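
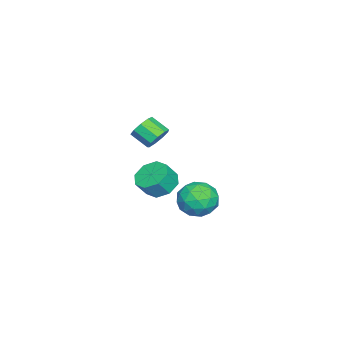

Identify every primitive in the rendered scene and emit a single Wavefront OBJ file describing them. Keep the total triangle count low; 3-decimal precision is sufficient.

v -0.012 -3.542 -1.011
v 0.819 -3.558 -1.492
v 1.322 -3.954 -0.61
v 0.492 -3.938 -0.129
v 0.708 -2.921 -1.143
v 1.212 -3.317 -0.261
v 0.176 -2.648 -0.717
v 0.679 -3.043 0.165
v -0.467 -2.899 -0.463
v 0.037 -3.294 0.419
v -0.842 -3.526 -0.53
v -0.339 -3.922 0.352
v -0.732 -4.163 -0.879
v -0.228 -4.559 0.003
v -0.199 -4.437 -1.305
v 0.304 -4.832 -0.423
v 0.443 -4.186 -1.559
v 0.947 -4.581 -0.677
v 0.908 -3.412 2.646
v 1.479 -3.252 3.088
v 1.264 -4.168 3.697
v 0.692 -4.328 3.254
v 1.057 -3.036 3.265
v 0.842 -3.951 3.874
v 0.565 -2.995 3.152
v 0.35 -3.911 3.761
v 0.234 -3.15 2.802
v 0.018 -4.065 3.411
v 0.217 -3.427 2.379
v 0.002 -4.343 2.988
v 0.524 -3.698 2.081
v 0.309 -4.613 2.689
v 1.01 -3.835 2.047
v 0.795 -4.75 2.655
v 1.448 -3.774 2.293
v 1.233 -4.689 2.902
v 1.633 -3.544 2.704
v 1.418 -4.459 3.313
v -3.424 -2.55 -3.125
v -2.92 -1.717 -3.75
v -1.74 -3.183 -2.61
v -1.236 -2.35 -3.235
v -1.824 -2.079 -2.276
v -2.865 -1.688 -2.595
v -1.795 -3.212 -3.765
v -2.836 -2.821 -4.084
v -1.913 -2.126 -4.145
v -1.932 -1.426 -3.225
v -2.728 -3.474 -3.135
v -2.747 -2.774 -2.215
v -3.32 -2.078 -3.483
v -1.34 -2.822 -2.877
v -1.686 -2.663 -2.314
v -1.39 -2.173 -2.681
v -3.288 -2.061 -2.804
v -2.992 -1.571 -3.171
v -2.347 -1.784 -2.305
v -1.668 -3.329 -3.189
v -1.372 -2.839 -3.556
v -3.27 -2.727 -3.679
v -2.974 -2.237 -4.046
v -2.313 -3.116 -4.055
v -2.432 -1.829 -4.082
v -1.442 -2.201 -3.779
v -1.77 -2.708 -4.091
v -2.382 -2.478 -4.278
v -2.443 -1.417 -3.541
v -1.453 -1.789 -3.238
v -1.799 -1.63 -2.675
v -2.41 -1.4 -2.862
v -1.851 -1.657 -3.774
v -3.207 -3.111 -3.122
v -2.217 -3.483 -2.819
v -2.25 -3.5 -3.498
v -2.861 -3.27 -3.685
v -3.218 -2.699 -2.581
v -2.228 -3.071 -2.278
v -2.278 -2.422 -2.082
v -2.89 -2.192 -2.269
v -2.809 -3.243 -2.586
f 2 1 5
f 2 5 3
f 3 5 6
f 3 6 4
f 5 1 7
f 5 7 6
f 6 7 8
f 6 8 4
f 7 1 9
f 7 9 8
f 8 9 10
f 8 10 4
f 9 1 11
f 9 11 10
f 10 11 12
f 10 12 4
f 11 1 13
f 11 13 12
f 12 13 14
f 12 14 4
f 13 1 15
f 13 15 14
f 14 15 16
f 14 16 4
f 15 1 17
f 15 17 16
f 16 17 18
f 16 18 4
f 17 1 2
f 17 2 18
f 18 2 3
f 18 3 4
f 20 19 23
f 20 23 21
f 21 23 24
f 21 24 22
f 23 19 25
f 23 25 24
f 24 25 26
f 24 26 22
f 25 19 27
f 25 27 26
f 26 27 28
f 26 28 22
f 27 19 29
f 27 29 28
f 28 29 30
f 28 30 22
f 29 19 31
f 29 31 30
f 30 31 32
f 30 32 22
f 31 19 33
f 31 33 32
f 32 33 34
f 32 34 22
f 33 19 35
f 33 35 34
f 34 35 36
f 34 36 22
f 35 19 37
f 35 37 36
f 36 37 38
f 36 38 22
f 37 19 20
f 37 20 38
f 38 20 21
f 38 21 22
f 39 76 55
f 76 50 79
f 55 79 44
f 76 79 55
f 39 55 51
f 55 44 56
f 51 56 40
f 55 56 51
f 39 51 60
f 51 40 61
f 60 61 46
f 51 61 60
f 39 60 72
f 60 46 75
f 72 75 49
f 60 75 72
f 39 72 76
f 72 49 80
f 76 80 50
f 72 80 76
f 40 56 67
f 56 44 70
f 67 70 48
f 56 70 67
f 44 79 57
f 79 50 78
f 57 78 43
f 79 78 57
f 50 80 77
f 80 49 73
f 77 73 41
f 80 73 77
f 49 75 74
f 75 46 62
f 74 62 45
f 75 62 74
f 46 61 66
f 61 40 63
f 66 63 47
f 61 63 66
f 42 68 54
f 68 48 69
f 54 69 43
f 68 69 54
f 42 54 52
f 54 43 53
f 52 53 41
f 54 53 52
f 42 52 59
f 52 41 58
f 59 58 45
f 52 58 59
f 42 59 64
f 59 45 65
f 64 65 47
f 59 65 64
f 42 64 68
f 64 47 71
f 68 71 48
f 64 71 68
f 43 69 57
f 69 48 70
f 57 70 44
f 69 70 57
f 41 53 77
f 53 43 78
f 77 78 50
f 53 78 77
f 45 58 74
f 58 41 73
f 74 73 49
f 58 73 74
f 47 65 66
f 65 45 62
f 66 62 46
f 65 62 66
f 48 71 67
f 71 47 63
f 67 63 40
f 71 63 67



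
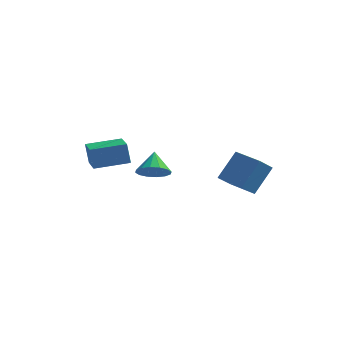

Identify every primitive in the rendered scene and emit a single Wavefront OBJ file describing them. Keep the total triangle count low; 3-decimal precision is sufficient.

v 3.49 3.603 -4.936
v 3.143 2.748 -4.184
v 2.206 4.223 -4.824
v 1.859 3.368 -4.072
v 4.041 4.512 -3.648
v 3.694 3.657 -2.896
v 2.757 5.132 -3.536
v 2.41 4.277 -2.784
v 0.281 -0.765 -2.037
v 0.957 -0.918 -1.7
v 0.059 0.045 -1.223
v 1.036 -0.631 -1.964
v 0.913 -0.38 -2.248
v 0.621 -0.232 -2.476
v 0.238 -0.227 -2.585
v -0.134 -0.367 -2.548
v -0.394 -0.613 -2.374
v -0.473 -0.9 -2.109
v -0.35 -1.151 -1.825
v -0.058 -1.299 -1.598
v 0.325 -1.304 -1.488
v 0.696 -1.164 -1.525
v -2.336 -0.901 -2.154
v -2.549 -0.771 -1.134
v -3.012 0.323 -2.451
v -3.225 0.454 -1.431
v -0.955 -0.094 -1.969
v -1.168 0.037 -0.949
v -1.631 1.131 -2.266
v -1.844 1.261 -1.246
f 2 4 1
f 5 2 1
f 1 4 3
f 3 5 1
f 2 8 4
f 6 2 5
f 6 8 2
f 4 8 3
f 7 5 3
f 3 8 7
f 7 6 5
f 8 6 7
f 10 9 12
f 10 12 11
f 12 9 13
f 12 13 11
f 13 9 14
f 13 14 11
f 14 9 15
f 14 15 11
f 15 9 16
f 15 16 11
f 16 9 17
f 16 17 11
f 17 9 18
f 17 18 11
f 18 9 19
f 18 19 11
f 19 9 20
f 19 20 11
f 20 9 21
f 20 21 11
f 21 9 22
f 21 22 11
f 22 9 10
f 22 10 11
f 24 26 23
f 27 24 23
f 23 26 25
f 25 27 23
f 24 30 26
f 28 24 27
f 28 30 24
f 26 30 25
f 29 27 25
f 25 30 29
f 29 28 27
f 30 28 29



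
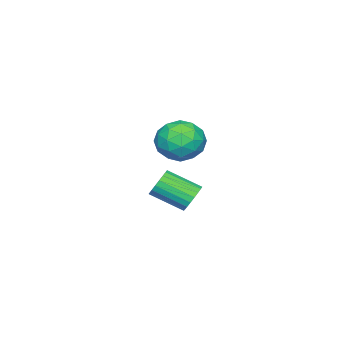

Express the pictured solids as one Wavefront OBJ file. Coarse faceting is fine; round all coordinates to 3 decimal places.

v 0.138 2.065 1.689
v 0.875 2.524 1.217
v 0.045 0.996 0.503
v 0.782 1.455 0.031
v 0.962 0.965 0.871
v 1.019 1.626 1.603
v -0.099 1.894 0.117
v -0.042 2.555 0.849
v 0.728 2.418 0.245
v 1.384 1.844 0.711
v -0.464 1.676 1.009
v 0.192 1.102 1.475
v 0.515 2.389 1.557
v 0.405 1.131 0.163
v 0.511 0.844 0.657
v 0.944 1.113 0.379
v 0.6 1.861 1.784
v 1.033 2.131 1.507
v 1.084 1.214 1.303
v -0.113 1.389 0.213
v 0.32 1.659 -0.064
v -0.024 2.407 1.341
v 0.409 2.676 1.063
v -0.164 2.306 0.417
v 0.862 2.596 0.708
v 0.807 1.967 0.011
v 0.289 2.225 0.061
v 0.323 2.614 0.492
v 1.247 2.259 0.982
v 1.193 1.63 0.285
v 1.298 1.343 0.779
v 1.332 1.731 1.21
v 1.161 2.197 0.411
v -0.273 1.89 1.435
v -0.327 1.261 0.738
v -0.412 1.789 0.51
v -0.378 2.177 0.941
v 0.113 1.553 1.709
v 0.058 0.924 1.012
v 0.597 0.906 1.228
v 0.631 1.295 1.659
v -0.241 1.323 1.309
v -2.89 0.4 -3.789
v -2.412 0.734 -3.439
v -2.031 -0.587 -2.702
v -2.51 -0.92 -3.051
v -2.637 0.762 -3.271
v -2.257 -0.559 -2.534
v -2.907 0.728 -3.193
v -2.526 -0.593 -2.456
v -3.174 0.638 -3.218
v -2.793 -0.683 -2.48
v -3.391 0.506 -3.341
v -3.011 -0.815 -2.604
v -3.522 0.356 -3.542
v -3.142 -0.965 -2.805
v -3.544 0.214 -3.786
v -3.164 -1.107 -3.048
v -3.453 0.104 -4.03
v -3.072 -1.217 -3.292
v -3.264 0.045 -4.232
v -2.884 -1.276 -3.494
v -3.011 0.048 -4.358
v -2.63 -1.273 -3.62
v -2.737 0.112 -4.385
v -2.356 -1.209 -3.647
v -2.489 0.225 -4.309
v -2.109 -1.096 -3.572
v -2.311 0.369 -4.144
v -1.93 -0.952 -3.406
v -2.233 0.519 -3.916
v -1.852 -0.802 -3.179
v -2.269 0.647 -3.667
v -1.888 -0.673 -2.93
f 1 38 17
f 38 12 41
f 17 41 6
f 38 41 17
f 1 17 13
f 17 6 18
f 13 18 2
f 17 18 13
f 1 13 22
f 13 2 23
f 22 23 8
f 13 23 22
f 1 22 34
f 22 8 37
f 34 37 11
f 22 37 34
f 1 34 38
f 34 11 42
f 38 42 12
f 34 42 38
f 2 18 29
f 18 6 32
f 29 32 10
f 18 32 29
f 6 41 19
f 41 12 40
f 19 40 5
f 41 40 19
f 12 42 39
f 42 11 35
f 39 35 3
f 42 35 39
f 11 37 36
f 37 8 24
f 36 24 7
f 37 24 36
f 8 23 28
f 23 2 25
f 28 25 9
f 23 25 28
f 4 30 16
f 30 10 31
f 16 31 5
f 30 31 16
f 4 16 14
f 16 5 15
f 14 15 3
f 16 15 14
f 4 14 21
f 14 3 20
f 21 20 7
f 14 20 21
f 4 21 26
f 21 7 27
f 26 27 9
f 21 27 26
f 4 26 30
f 26 9 33
f 30 33 10
f 26 33 30
f 5 31 19
f 31 10 32
f 19 32 6
f 31 32 19
f 3 15 39
f 15 5 40
f 39 40 12
f 15 40 39
f 7 20 36
f 20 3 35
f 36 35 11
f 20 35 36
f 9 27 28
f 27 7 24
f 28 24 8
f 27 24 28
f 10 33 29
f 33 9 25
f 29 25 2
f 33 25 29
f 44 43 47
f 44 47 45
f 45 47 48
f 45 48 46
f 47 43 49
f 47 49 48
f 48 49 50
f 48 50 46
f 49 43 51
f 49 51 50
f 50 51 52
f 50 52 46
f 51 43 53
f 51 53 52
f 52 53 54
f 52 54 46
f 53 43 55
f 53 55 54
f 54 55 56
f 54 56 46
f 55 43 57
f 55 57 56
f 56 57 58
f 56 58 46
f 57 43 59
f 57 59 58
f 58 59 60
f 58 60 46
f 59 43 61
f 59 61 60
f 60 61 62
f 60 62 46
f 61 43 63
f 61 63 62
f 62 63 64
f 62 64 46
f 63 43 65
f 63 65 64
f 64 65 66
f 64 66 46
f 65 43 67
f 65 67 66
f 66 67 68
f 66 68 46
f 67 43 69
f 67 69 68
f 68 69 70
f 68 70 46
f 69 43 71
f 69 71 70
f 70 71 72
f 70 72 46
f 71 43 73
f 71 73 72
f 72 73 74
f 72 74 46
f 73 43 44
f 73 44 74
f 74 44 45
f 74 45 46



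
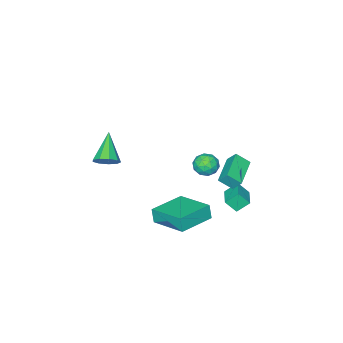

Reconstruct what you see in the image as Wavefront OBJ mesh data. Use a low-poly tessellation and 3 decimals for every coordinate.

v -2.172 2.99 -3.56
v -2.735 3.401 -2.944
v -2.552 3.473 -4.231
v -3.115 3.884 -3.615
v -1.305 3.916 -3.385
v -1.868 4.327 -2.769
v -1.685 4.399 -4.056
v -2.248 4.81 -3.44
v -2.38 2.942 -1.077
v -2.532 3.433 -0.451
v -2.853 3.53 -1.654
v -3.004 4.021 -1.028
v -0.856 3.839 -1.412
v -1.007 4.33 -0.786
v -1.328 4.427 -1.989
v -1.48 4.918 -1.363
v -3.458 1.076 -3.635
v -2.864 0.699 -3.967
v -3.916 -0.019 -3.213
v -3.322 -0.396 -3.545
v -3.196 0.065 -2.931
v -2.913 0.741 -3.191
v -3.867 -0.061 -3.989
v -3.584 0.615 -4.249
v -3.117 -0.004 -4.186
v -2.702 0.074 -3.532
v -4.078 0.606 -3.648
v -3.663 0.684 -2.994
v -3.121 0.983 -3.838
v -3.659 -0.303 -3.342
v -3.585 -0.033 -2.981
v -3.236 -0.254 -3.176
v -3.149 1.008 -3.382
v -2.8 0.787 -3.577
v -2.996 0.414 -2.968
v -3.98 -0.107 -3.603
v -3.631 -0.328 -3.798
v -3.544 0.934 -4.004
v -3.195 0.713 -4.199
v -3.784 0.266 -4.212
v -2.92 0.349 -4.161
v -3.189 -0.294 -3.914
v -3.51 -0.098 -4.174
v -3.343 0.3 -4.327
v -2.676 0.395 -3.777
v -2.946 -0.249 -3.53
v -2.872 0.022 -3.168
v -2.705 0.42 -3.321
v -2.825 -0.018 -3.906
v -3.834 0.929 -3.65
v -4.104 0.285 -3.403
v -4.075 0.26 -3.859
v -3.908 0.658 -4.012
v -3.591 0.974 -3.266
v -3.86 0.331 -3.019
v -3.437 0.38 -2.853
v -3.27 0.778 -3.006
v -3.955 0.698 -3.274
v 0.908 -2.842 -2.847
v 1.335 -3.465 -2.994
v -0.208 -3.898 -1.613
v 1.537 -3.201 -2.586
v 1.444 -2.769 -2.299
v 1.101 -2.371 -2.269
v 0.667 -2.193 -2.509
v 0.346 -2.319 -2.907
v 0.287 -2.689 -3.277
v 0.519 -3.131 -3.445
v 0.933 -3.437 -3.334
v -0.024 2.115 -4.276
v -0.071 1.903 -3.403
v -0.076 4.195 -3.773
v -0.122 3.982 -2.899
v 2.042 2.138 -4.161
v 1.996 1.925 -3.287
v 1.991 4.217 -3.657
v 1.944 4.005 -2.784
f 2 4 1
f 5 2 1
f 1 4 3
f 3 5 1
f 2 8 4
f 6 2 5
f 6 8 2
f 4 8 3
f 7 5 3
f 3 8 7
f 7 6 5
f 8 6 7
f 10 12 9
f 13 10 9
f 9 12 11
f 11 13 9
f 10 16 12
f 14 10 13
f 14 16 10
f 12 16 11
f 15 13 11
f 11 16 15
f 15 14 13
f 16 14 15
f 17 54 33
f 54 28 57
f 33 57 22
f 54 57 33
f 17 33 29
f 33 22 34
f 29 34 18
f 33 34 29
f 17 29 38
f 29 18 39
f 38 39 24
f 29 39 38
f 17 38 50
f 38 24 53
f 50 53 27
f 38 53 50
f 17 50 54
f 50 27 58
f 54 58 28
f 50 58 54
f 18 34 45
f 34 22 48
f 45 48 26
f 34 48 45
f 22 57 35
f 57 28 56
f 35 56 21
f 57 56 35
f 28 58 55
f 58 27 51
f 55 51 19
f 58 51 55
f 27 53 52
f 53 24 40
f 52 40 23
f 53 40 52
f 24 39 44
f 39 18 41
f 44 41 25
f 39 41 44
f 20 46 32
f 46 26 47
f 32 47 21
f 46 47 32
f 20 32 30
f 32 21 31
f 30 31 19
f 32 31 30
f 20 30 37
f 30 19 36
f 37 36 23
f 30 36 37
f 20 37 42
f 37 23 43
f 42 43 25
f 37 43 42
f 20 42 46
f 42 25 49
f 46 49 26
f 42 49 46
f 21 47 35
f 47 26 48
f 35 48 22
f 47 48 35
f 19 31 55
f 31 21 56
f 55 56 28
f 31 56 55
f 23 36 52
f 36 19 51
f 52 51 27
f 36 51 52
f 25 43 44
f 43 23 40
f 44 40 24
f 43 40 44
f 26 49 45
f 49 25 41
f 45 41 18
f 49 41 45
f 60 59 62
f 60 62 61
f 62 59 63
f 62 63 61
f 63 59 64
f 63 64 61
f 64 59 65
f 64 65 61
f 65 59 66
f 65 66 61
f 66 59 67
f 66 67 61
f 67 59 68
f 67 68 61
f 68 59 69
f 68 69 61
f 69 59 60
f 69 60 61
f 71 73 70
f 74 71 70
f 70 73 72
f 72 74 70
f 71 77 73
f 75 71 74
f 75 77 71
f 73 77 72
f 76 74 72
f 72 77 76
f 76 75 74
f 77 75 76



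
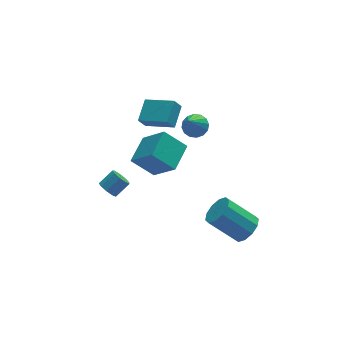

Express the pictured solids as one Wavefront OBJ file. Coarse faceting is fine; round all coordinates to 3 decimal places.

v 3.85 -4.268 -3.133
v 4.254 -4.751 -2.45
v 2.875 -3.916 -1.043
v 2.47 -3.432 -1.727
v 4.521 -4.244 -2.49
v 3.142 -3.408 -1.083
v 4.531 -3.745 -2.776
v 3.152 -2.909 -1.369
v 4.281 -3.447 -3.199
v 2.902 -2.611 -1.792
v 3.866 -3.462 -3.596
v 2.487 -2.626 -2.19
v 3.445 -3.784 -3.817
v 2.066 -2.949 -2.41
v 3.178 -4.292 -3.777
v 1.799 -3.456 -2.37
v 3.168 -4.791 -3.491
v 1.789 -3.955 -2.084
v 3.418 -5.089 -3.068
v 2.039 -4.253 -1.661
v 3.833 -5.074 -2.67
v 2.454 -4.238 -1.264
v 0.584 2.617 0.508
v 0.146 2.549 1.221
v 1.368 3.701 1.093
v 0.93 3.633 1.806
v 1.83 1.367 1.154
v 1.392 1.299 1.867
v 2.614 2.451 1.739
v 2.176 2.383 2.452
v 2.418 -0.197 2.654
v 2.933 -0.724 2.583
v 1.662 -1.163 4.346
v 3.093 -0.458 2.807
v 3.073 -0.122 2.99
v 2.877 0.194 3.083
v 2.558 0.405 3.061
v 2.202 0.455 2.93
v 1.903 0.33 2.725
v 1.743 0.064 2.501
v 1.763 -0.272 2.318
v 1.959 -0.588 2.225
v 2.278 -0.799 2.247
v 2.634 -0.849 2.378
v 0.275 -2.988 2.401
v -0.78 -2.369 3.448
v -0.492 -1.814 0.934
v -1.547 -1.195 1.981
v 1.387 -1.765 2.799
v 0.332 -1.146 3.846
v 0.62 -0.591 1.332
v -0.435 0.028 2.379
v -1.846 2.098 -4.105
v -1.545 1.58 -4.329
v -0.674 1.803 -3.679
v -0.974 2.322 -3.455
v -1.449 1.927 -4.578
v -0.578 2.151 -3.927
v -1.539 2.355 -4.605
v -0.667 2.578 -3.954
v -1.772 2.663 -4.398
v -0.9 2.886 -3.748
v -2.039 2.706 -4.054
v -1.168 2.93 -3.404
v -2.216 2.465 -3.734
v -1.345 2.689 -3.084
v -2.22 2.053 -3.588
v -1.349 2.276 -2.938
v -2.048 1.662 -3.684
v -1.177 1.885 -3.033
v -1.782 1.475 -3.976
v -0.911 1.698 -3.326
f 2 1 5
f 2 5 3
f 3 5 6
f 3 6 4
f 5 1 7
f 5 7 6
f 6 7 8
f 6 8 4
f 7 1 9
f 7 9 8
f 8 9 10
f 8 10 4
f 9 1 11
f 9 11 10
f 10 11 12
f 10 12 4
f 11 1 13
f 11 13 12
f 12 13 14
f 12 14 4
f 13 1 15
f 13 15 14
f 14 15 16
f 14 16 4
f 15 1 17
f 15 17 16
f 16 17 18
f 16 18 4
f 17 1 19
f 17 19 18
f 18 19 20
f 18 20 4
f 19 1 21
f 19 21 20
f 20 21 22
f 20 22 4
f 21 1 2
f 21 2 22
f 22 2 3
f 22 3 4
f 24 26 23
f 27 24 23
f 23 26 25
f 25 27 23
f 24 30 26
f 28 24 27
f 28 30 24
f 26 30 25
f 29 27 25
f 25 30 29
f 29 28 27
f 30 28 29
f 32 31 34
f 32 34 33
f 34 31 35
f 34 35 33
f 35 31 36
f 35 36 33
f 36 31 37
f 36 37 33
f 37 31 38
f 37 38 33
f 38 31 39
f 38 39 33
f 39 31 40
f 39 40 33
f 40 31 41
f 40 41 33
f 41 31 42
f 41 42 33
f 42 31 43
f 42 43 33
f 43 31 44
f 43 44 33
f 44 31 32
f 44 32 33
f 46 48 45
f 49 46 45
f 45 48 47
f 47 49 45
f 46 52 48
f 50 46 49
f 50 52 46
f 48 52 47
f 51 49 47
f 47 52 51
f 51 50 49
f 52 50 51
f 54 53 57
f 54 57 55
f 55 57 58
f 55 58 56
f 57 53 59
f 57 59 58
f 58 59 60
f 58 60 56
f 59 53 61
f 59 61 60
f 60 61 62
f 60 62 56
f 61 53 63
f 61 63 62
f 62 63 64
f 62 64 56
f 63 53 65
f 63 65 64
f 64 65 66
f 64 66 56
f 65 53 67
f 65 67 66
f 66 67 68
f 66 68 56
f 67 53 69
f 67 69 68
f 68 69 70
f 68 70 56
f 69 53 71
f 69 71 70
f 70 71 72
f 70 72 56
f 71 53 54
f 71 54 72
f 72 54 55
f 72 55 56



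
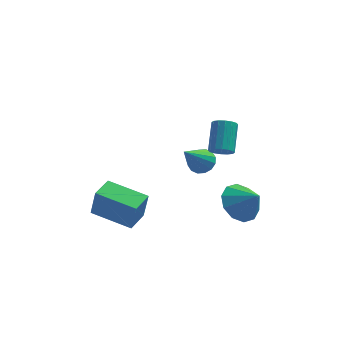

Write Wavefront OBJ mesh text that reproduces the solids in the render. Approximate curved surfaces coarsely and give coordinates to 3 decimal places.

v 3.112 4.144 -2.137
v 3.95 4.429 -2.773
v 3.988 3.656 -1.203
v 3.809 4.949 -2.369
v 3.402 5.162 -1.877
v 2.884 4.986 -1.483
v 2.453 4.488 -1.34
v 2.274 3.859 -1.501
v 2.416 3.339 -1.905
v 2.823 3.126 -2.398
v 3.341 3.302 -2.791
v 3.772 3.8 -2.934
v -3.39 2.384 -1.971
v -3.145 2.258 -0.537
v -2.984 3.512 -1.942
v -2.739 3.387 -0.508
v -1.501 1.713 -2.352
v -1.256 1.588 -0.918
v -1.095 2.842 -2.323
v -0.85 2.716 -0.889
v 1.361 4.14 0.567
v 1.798 4.432 1.014
v 0.679 2.98 1.993
v 1.502 4.629 1.033
v 1.167 4.696 0.927
v 0.884 4.613 0.725
v 0.729 4.404 0.48
v 0.744 4.124 0.259
v 0.923 3.848 0.121
v 1.22 3.65 0.102
v 1.555 3.584 0.208
v 1.837 3.666 0.41
v 1.992 3.876 0.654
v 1.978 4.156 0.875
v 2.39 1.999 2.839
v 2.908 1.835 3.012
v 2.948 3.017 4.014
v 2.43 3.181 3.841
v 2.957 2.022 2.789
v 2.997 3.204 3.791
v 2.855 2.203 2.58
v 2.895 3.385 3.582
v 2.628 2.33 2.44
v 2.668 3.511 3.442
v 2.337 2.367 2.407
v 2.377 3.549 3.409
v 2.06 2.306 2.49
v 2.101 3.488 3.492
v 1.872 2.163 2.666
v 1.912 3.345 3.668
v 1.823 1.976 2.889
v 1.863 3.158 3.891
v 1.925 1.795 3.098
v 1.965 2.977 4.1
v 2.152 1.669 3.238
v 2.192 2.85 4.24
v 2.443 1.631 3.271
v 2.483 2.813 4.273
v 2.719 1.692 3.188
v 2.76 2.874 4.19
f 2 1 4
f 2 4 3
f 4 1 5
f 4 5 3
f 5 1 6
f 5 6 3
f 6 1 7
f 6 7 3
f 7 1 8
f 7 8 3
f 8 1 9
f 8 9 3
f 9 1 10
f 9 10 3
f 10 1 11
f 10 11 3
f 11 1 12
f 11 12 3
f 12 1 2
f 12 2 3
f 14 16 13
f 17 14 13
f 13 16 15
f 15 17 13
f 14 20 16
f 18 14 17
f 18 20 14
f 16 20 15
f 19 17 15
f 15 20 19
f 19 18 17
f 20 18 19
f 22 21 24
f 22 24 23
f 24 21 25
f 24 25 23
f 25 21 26
f 25 26 23
f 26 21 27
f 26 27 23
f 27 21 28
f 27 28 23
f 28 21 29
f 28 29 23
f 29 21 30
f 29 30 23
f 30 21 31
f 30 31 23
f 31 21 32
f 31 32 23
f 32 21 33
f 32 33 23
f 33 21 34
f 33 34 23
f 34 21 22
f 34 22 23
f 36 35 39
f 36 39 37
f 37 39 40
f 37 40 38
f 39 35 41
f 39 41 40
f 40 41 42
f 40 42 38
f 41 35 43
f 41 43 42
f 42 43 44
f 42 44 38
f 43 35 45
f 43 45 44
f 44 45 46
f 44 46 38
f 45 35 47
f 45 47 46
f 46 47 48
f 46 48 38
f 47 35 49
f 47 49 48
f 48 49 50
f 48 50 38
f 49 35 51
f 49 51 50
f 50 51 52
f 50 52 38
f 51 35 53
f 51 53 52
f 52 53 54
f 52 54 38
f 53 35 55
f 53 55 54
f 54 55 56
f 54 56 38
f 55 35 57
f 55 57 56
f 56 57 58
f 56 58 38
f 57 35 59
f 57 59 58
f 58 59 60
f 58 60 38
f 59 35 36
f 59 36 60
f 60 36 37
f 60 37 38



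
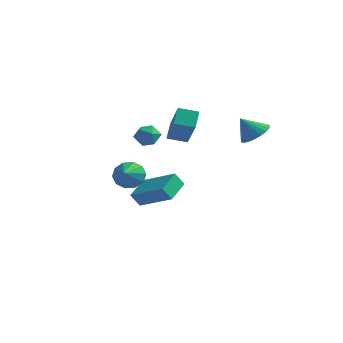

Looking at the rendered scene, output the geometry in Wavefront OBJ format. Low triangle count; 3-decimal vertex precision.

v -2.438 0.646 3.467
v -1.91 1.075 3.213
v -1.95 -0.275 2.927
v -1.422 0.154 2.673
v -1.459 0.004 3.382
v -1.761 0.574 3.716
v -2.099 0.226 2.424
v -2.401 0.796 2.758
v -1.701 0.815 2.569
v -1.305 0.678 3.161
v -2.555 0.122 2.979
v -2.159 -0.015 3.571
v 2.372 3.398 2.975
v 2.969 2.791 3.154
v 1.708 3.042 3.985
v 3.095 3.076 3.337
v 3.096 3.417 3.458
v 2.971 3.755 3.495
v 2.744 4.031 3.442
v 2.452 4.197 3.309
v 2.146 4.226 3.117
v 1.879 4.111 2.902
v 1.698 3.873 2.699
v 1.633 3.552 2.543
v 1.696 3.205 2.463
v 1.876 2.892 2.471
v 2.142 2.665 2.566
v 2.447 2.566 2.732
v 2.74 2.61 2.94
v -1.757 -1.703 1.19
v -1.279 -1.281 1.706
v -1.403 -2.837 1.79
v -1.74 -1.316 1.913
v -2.208 -1.499 1.844
v -2.503 -1.759 1.525
v -2.514 -1.999 1.079
v -2.235 -2.125 0.675
v -1.774 -2.09 0.468
v -1.306 -1.908 0.537
v -1.011 -1.647 0.856
v -1 -1.408 1.302
v -1.144 0.88 2.864
v -1.348 1.661 3.596
v -0.248 1.347 2.616
v -0.453 2.128 3.348
v -0.127 -0.268 4.372
v -0.332 0.513 5.104
v 0.768 0.199 4.124
v 0.564 0.98 4.856
v -4.242 2.78 -2.212
v -2.284 2.554 -1.303
v -4.317 4.236 -1.687
v -2.36 4.01 -0.778
v -3.86 3.07 -2.962
v -1.903 2.844 -2.053
v -3.936 4.526 -2.437
v -1.978 4.3 -1.528
f 1 12 6
f 1 6 2
f 1 2 8
f 1 8 11
f 1 11 12
f 2 6 10
f 6 12 5
f 12 11 3
f 11 8 7
f 8 2 9
f 4 10 5
f 4 5 3
f 4 3 7
f 4 7 9
f 4 9 10
f 5 10 6
f 3 5 12
f 7 3 11
f 9 7 8
f 10 9 2
f 14 13 16
f 14 16 15
f 16 13 17
f 16 17 15
f 17 13 18
f 17 18 15
f 18 13 19
f 18 19 15
f 19 13 20
f 19 20 15
f 20 13 21
f 20 21 15
f 21 13 22
f 21 22 15
f 22 13 23
f 22 23 15
f 23 13 24
f 23 24 15
f 24 13 25
f 24 25 15
f 25 13 26
f 25 26 15
f 26 13 27
f 26 27 15
f 27 13 28
f 27 28 15
f 28 13 29
f 28 29 15
f 29 13 14
f 29 14 15
f 31 30 33
f 31 33 32
f 33 30 34
f 33 34 32
f 34 30 35
f 34 35 32
f 35 30 36
f 35 36 32
f 36 30 37
f 36 37 32
f 37 30 38
f 37 38 32
f 38 30 39
f 38 39 32
f 39 30 40
f 39 40 32
f 40 30 41
f 40 41 32
f 41 30 31
f 41 31 32
f 43 45 42
f 46 43 42
f 42 45 44
f 44 46 42
f 43 49 45
f 47 43 46
f 47 49 43
f 45 49 44
f 48 46 44
f 44 49 48
f 48 47 46
f 49 47 48
f 51 53 50
f 54 51 50
f 50 53 52
f 52 54 50
f 51 57 53
f 55 51 54
f 55 57 51
f 53 57 52
f 56 54 52
f 52 57 56
f 56 55 54
f 57 55 56



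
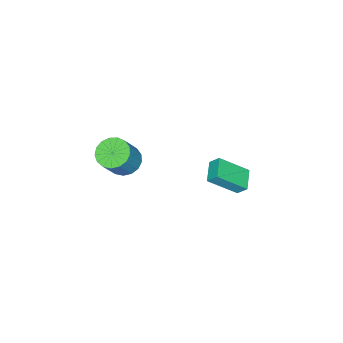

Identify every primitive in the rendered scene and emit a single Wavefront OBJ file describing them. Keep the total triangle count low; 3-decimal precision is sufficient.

v 2.92 -1.113 3.017
v 3.706 -1.128 2.483
v 4.785 -1.062 4.069
v 4 -1.047 4.603
v 3.613 -0.685 2.528
v 4.693 -0.619 4.114
v 3.361 -0.34 2.684
v 4.441 -0.274 4.271
v 3.009 -0.172 2.917
v 4.089 -0.106 4.504
v 2.636 -0.22 3.173
v 3.716 -0.154 4.759
v 2.328 -0.472 3.393
v 3.408 -0.406 4.979
v 2.156 -0.871 3.527
v 3.236 -0.805 5.113
v 2.159 -1.326 3.544
v 3.239 -1.26 5.13
v 2.336 -1.731 3.44
v 3.416 -1.665 5.026
v 2.647 -1.995 3.239
v 3.727 -1.929 4.826
v 3.021 -2.057 2.988
v 4.1 -1.991 4.574
v 3.371 -1.903 2.743
v 4.451 -1.837 4.329
v 3.618 -1.567 2.56
v 4.698 -1.501 4.147
v -3.913 1.568 -2.473
v -2.8 0.328 -1.147
v -4.019 2.131 -1.858
v -2.905 0.89 -0.532
v -2.775 2.19 -2.848
v -1.661 0.949 -1.522
v -2.88 2.752 -2.233
v -1.767 1.512 -0.907
f 2 1 5
f 2 5 3
f 3 5 6
f 3 6 4
f 5 1 7
f 5 7 6
f 6 7 8
f 6 8 4
f 7 1 9
f 7 9 8
f 8 9 10
f 8 10 4
f 9 1 11
f 9 11 10
f 10 11 12
f 10 12 4
f 11 1 13
f 11 13 12
f 12 13 14
f 12 14 4
f 13 1 15
f 13 15 14
f 14 15 16
f 14 16 4
f 15 1 17
f 15 17 16
f 16 17 18
f 16 18 4
f 17 1 19
f 17 19 18
f 18 19 20
f 18 20 4
f 19 1 21
f 19 21 20
f 20 21 22
f 20 22 4
f 21 1 23
f 21 23 22
f 22 23 24
f 22 24 4
f 23 1 25
f 23 25 24
f 24 25 26
f 24 26 4
f 25 1 27
f 25 27 26
f 26 27 28
f 26 28 4
f 27 1 2
f 27 2 28
f 28 2 3
f 28 3 4
f 30 32 29
f 33 30 29
f 29 32 31
f 31 33 29
f 30 36 32
f 34 30 33
f 34 36 30
f 32 36 31
f 35 33 31
f 31 36 35
f 35 34 33
f 36 34 35



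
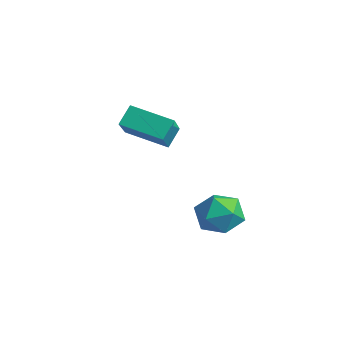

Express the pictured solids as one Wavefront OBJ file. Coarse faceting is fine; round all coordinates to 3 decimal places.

v -0.906 2.288 0.043
v -0.015 2.771 0.148
v -0.265 1.369 -1.168
v 0.626 1.852 -1.063
v 0.298 1.223 -0.33
v -0.098 1.792 0.418
v -0.182 2.348 -1.438
v -0.578 2.917 -0.69
v 0.433 2.809 -0.767
v 0.73 2.114 -0.083
v -1.01 2.026 -0.937
v -0.713 1.331 -0.253
v -2.266 -0.88 3.918
v -2.504 -0.276 4.625
v -3.418 -0.005 2.782
v -3.656 0.6 3.488
v -0.964 0.2 3.432
v -1.202 0.805 4.138
v -2.116 1.076 2.295
v -2.354 1.68 3.002
f 1 12 6
f 1 6 2
f 1 2 8
f 1 8 11
f 1 11 12
f 2 6 10
f 6 12 5
f 12 11 3
f 11 8 7
f 8 2 9
f 4 10 5
f 4 5 3
f 4 3 7
f 4 7 9
f 4 9 10
f 5 10 6
f 3 5 12
f 7 3 11
f 9 7 8
f 10 9 2
f 14 16 13
f 17 14 13
f 13 16 15
f 15 17 13
f 14 20 16
f 18 14 17
f 18 20 14
f 16 20 15
f 19 17 15
f 15 20 19
f 19 18 17
f 20 18 19



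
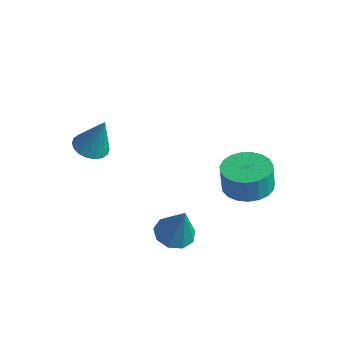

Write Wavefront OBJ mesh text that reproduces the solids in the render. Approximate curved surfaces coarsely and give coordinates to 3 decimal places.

v -0.602 -1.469 1.075
v 0.058 -1.175 0.809
v -0.078 -1.151 2.725
v -0.148 -0.901 0.821
v -0.444 -0.74 0.884
v -0.771 -0.724 0.985
v -1.065 -0.855 1.103
v -1.267 -1.108 1.216
v -1.337 -1.432 1.301
v -1.261 -1.764 1.341
v -1.055 -2.037 1.329
v -0.759 -2.198 1.266
v -0.432 -2.215 1.165
v -0.139 -2.084 1.047
v 0.063 -1.831 0.934
v 0.133 -1.507 0.849
v 3.32 3.352 -1.858
v 3.986 4.186 -1.779
v 3.925 4.121 -0.583
v 3.26 3.288 -0.662
v 3.589 4.386 -1.789
v 3.528 4.321 -0.592
v 3.145 4.407 -1.81
v 3.084 4.342 -0.613
v 2.731 4.245 -1.84
v 2.67 4.181 -0.643
v 2.42 3.93 -1.873
v 2.359 3.865 -0.676
v 2.264 3.514 -1.903
v 2.203 3.449 -0.707
v 2.291 3.07 -1.926
v 2.23 3.006 -0.729
v 2.495 2.676 -1.937
v 2.434 2.611 -0.74
v 2.843 2.398 -1.934
v 2.782 2.333 -0.738
v 3.273 2.285 -1.919
v 3.212 2.22 -0.722
v 3.711 2.357 -1.892
v 3.65 2.292 -0.696
v 4.082 2.601 -1.86
v 4.021 2.536 -0.664
v 4.321 2.975 -1.828
v 4.26 2.91 -0.631
v 4.387 3.414 -1.801
v 4.326 3.349 -0.604
v 4.269 3.843 -1.783
v 4.208 3.778 -0.587
v 2.543 0.062 -3.29
v 3.309 -0.212 -3.569
v 3.177 0.038 -1.53
v 3.298 0.377 -3.557
v 2.933 0.817 -3.42
v 2.386 0.905 -3.222
v 1.913 0.598 -3.055
v 1.734 0.04 -2.999
v 1.934 -0.507 -3.078
v 2.419 -0.788 -3.257
v 2.962 -0.672 -3.451
f 2 1 4
f 2 4 3
f 4 1 5
f 4 5 3
f 5 1 6
f 5 6 3
f 6 1 7
f 6 7 3
f 7 1 8
f 7 8 3
f 8 1 9
f 8 9 3
f 9 1 10
f 9 10 3
f 10 1 11
f 10 11 3
f 11 1 12
f 11 12 3
f 12 1 13
f 12 13 3
f 13 1 14
f 13 14 3
f 14 1 15
f 14 15 3
f 15 1 16
f 15 16 3
f 16 1 2
f 16 2 3
f 18 17 21
f 18 21 19
f 19 21 22
f 19 22 20
f 21 17 23
f 21 23 22
f 22 23 24
f 22 24 20
f 23 17 25
f 23 25 24
f 24 25 26
f 24 26 20
f 25 17 27
f 25 27 26
f 26 27 28
f 26 28 20
f 27 17 29
f 27 29 28
f 28 29 30
f 28 30 20
f 29 17 31
f 29 31 30
f 30 31 32
f 30 32 20
f 31 17 33
f 31 33 32
f 32 33 34
f 32 34 20
f 33 17 35
f 33 35 34
f 34 35 36
f 34 36 20
f 35 17 37
f 35 37 36
f 36 37 38
f 36 38 20
f 37 17 39
f 37 39 38
f 38 39 40
f 38 40 20
f 39 17 41
f 39 41 40
f 40 41 42
f 40 42 20
f 41 17 43
f 41 43 42
f 42 43 44
f 42 44 20
f 43 17 45
f 43 45 44
f 44 45 46
f 44 46 20
f 45 17 47
f 45 47 46
f 46 47 48
f 46 48 20
f 47 17 18
f 47 18 48
f 48 18 19
f 48 19 20
f 50 49 52
f 50 52 51
f 52 49 53
f 52 53 51
f 53 49 54
f 53 54 51
f 54 49 55
f 54 55 51
f 55 49 56
f 55 56 51
f 56 49 57
f 56 57 51
f 57 49 58
f 57 58 51
f 58 49 59
f 58 59 51
f 59 49 50
f 59 50 51



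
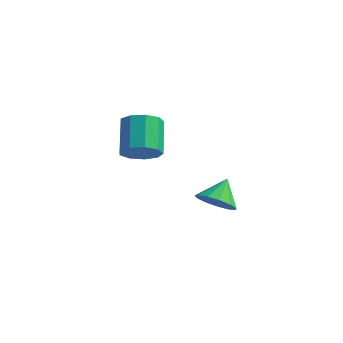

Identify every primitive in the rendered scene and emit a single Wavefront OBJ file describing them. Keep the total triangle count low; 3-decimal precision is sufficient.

v -3.502 -1.81 1.641
v -2.702 -1.767 2.114
v -3.359 -0.488 3.111
v -4.158 -0.53 2.639
v -2.682 -1.37 1.617
v -3.339 -0.091 2.614
v -3.046 -1.179 1.132
v -3.703 0.101 2.129
v -3.623 -1.283 0.885
v -4.28 -0.003 1.882
v -4.143 -1.633 0.992
v -4.8 -0.354 1.989
v -4.363 -2.066 1.403
v -5.02 -0.787 2.4
v -4.18 -2.379 1.925
v -4.837 -1.1 2.922
v -3.679 -2.426 2.315
v -4.336 -1.146 3.312
v -3.095 -2.184 2.39
v -3.752 -0.905 3.387
v -1.594 1.349 -2.958
v -1.24 1.914 -3.676
v -1.586 2.431 -2.102
v -1.79 1.946 -3.71
v -2.278 1.788 -3.506
v -2.549 1.49 -3.128
v -2.517 1.148 -2.695
v -2.191 0.87 -2.347
v -1.677 0.743 -2.192
v -1.136 0.809 -2.281
v -0.74 1.047 -2.584
v -0.616 1.38 -3.007
v -0.802 1.703 -3.414
f 2 1 5
f 2 5 3
f 3 5 6
f 3 6 4
f 5 1 7
f 5 7 6
f 6 7 8
f 6 8 4
f 7 1 9
f 7 9 8
f 8 9 10
f 8 10 4
f 9 1 11
f 9 11 10
f 10 11 12
f 10 12 4
f 11 1 13
f 11 13 12
f 12 13 14
f 12 14 4
f 13 1 15
f 13 15 14
f 14 15 16
f 14 16 4
f 15 1 17
f 15 17 16
f 16 17 18
f 16 18 4
f 17 1 19
f 17 19 18
f 18 19 20
f 18 20 4
f 19 1 2
f 19 2 20
f 20 2 3
f 20 3 4
f 22 21 24
f 22 24 23
f 24 21 25
f 24 25 23
f 25 21 26
f 25 26 23
f 26 21 27
f 26 27 23
f 27 21 28
f 27 28 23
f 28 21 29
f 28 29 23
f 29 21 30
f 29 30 23
f 30 21 31
f 30 31 23
f 31 21 32
f 31 32 23
f 32 21 33
f 32 33 23
f 33 21 22
f 33 22 23



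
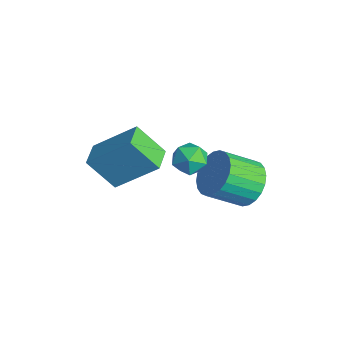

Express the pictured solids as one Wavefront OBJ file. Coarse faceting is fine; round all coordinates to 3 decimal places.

v -0.988 0.072 1.085
v -1.633 -0.722 2.236
v -0.184 1.401 2.453
v -0.829 0.607 3.604
v -0.151 -0.507 1.156
v -0.796 -1.301 2.307
v 0.653 0.822 2.524
v 0.008 0.028 3.675
v 1.288 3.906 0.951
v 1.888 3.4 0.415
v 1.652 2.148 1.333
v 1.052 2.654 1.869
v 2.119 3.542 0.668
v 1.883 2.29 1.586
v 2.223 3.739 0.964
v 1.987 2.487 1.882
v 2.185 3.962 1.258
v 1.949 2.71 2.176
v 2.011 4.176 1.505
v 1.775 2.924 2.423
v 1.726 4.349 1.668
v 1.49 3.097 2.586
v 1.375 4.455 1.721
v 1.139 3.203 2.64
v 1.011 4.477 1.658
v 0.775 3.225 2.576
v 0.688 4.412 1.487
v 0.452 3.16 2.405
v 0.457 4.27 1.234
v 0.221 3.018 2.152
v 0.353 4.073 0.938
v 0.117 2.821 1.856
v 0.391 3.85 0.644
v 0.155 2.598 1.562
v 0.565 3.636 0.397
v 0.329 2.384 1.315
v 0.85 3.463 0.234
v 0.614 2.211 1.152
v 1.201 3.357 0.18
v 0.965 2.105 1.099
v 1.565 3.335 0.244
v 1.329 2.083 1.162
v -0.364 2.383 2.379
v 0.149 2.825 2.091
v 0.311 1.435 2.129
v 0.824 1.877 1.841
v 0.7 1.882 2.566
v 0.282 2.468 2.721
v 0.178 1.792 1.499
v -0.24 2.378 1.654
v 0.484 2.46 1.547
v 0.806 2.515 2.207
v -0.346 1.745 2.013
v -0.024 1.8 2.673
f 2 4 1
f 5 2 1
f 1 4 3
f 3 5 1
f 2 8 4
f 6 2 5
f 6 8 2
f 4 8 3
f 7 5 3
f 3 8 7
f 7 6 5
f 8 6 7
f 10 9 13
f 10 13 11
f 11 13 14
f 11 14 12
f 13 9 15
f 13 15 14
f 14 15 16
f 14 16 12
f 15 9 17
f 15 17 16
f 16 17 18
f 16 18 12
f 17 9 19
f 17 19 18
f 18 19 20
f 18 20 12
f 19 9 21
f 19 21 20
f 20 21 22
f 20 22 12
f 21 9 23
f 21 23 22
f 22 23 24
f 22 24 12
f 23 9 25
f 23 25 24
f 24 25 26
f 24 26 12
f 25 9 27
f 25 27 26
f 26 27 28
f 26 28 12
f 27 9 29
f 27 29 28
f 28 29 30
f 28 30 12
f 29 9 31
f 29 31 30
f 30 31 32
f 30 32 12
f 31 9 33
f 31 33 32
f 32 33 34
f 32 34 12
f 33 9 35
f 33 35 34
f 34 35 36
f 34 36 12
f 35 9 37
f 35 37 36
f 36 37 38
f 36 38 12
f 37 9 39
f 37 39 38
f 38 39 40
f 38 40 12
f 39 9 41
f 39 41 40
f 40 41 42
f 40 42 12
f 41 9 10
f 41 10 42
f 42 10 11
f 42 11 12
f 43 54 48
f 43 48 44
f 43 44 50
f 43 50 53
f 43 53 54
f 44 48 52
f 48 54 47
f 54 53 45
f 53 50 49
f 50 44 51
f 46 52 47
f 46 47 45
f 46 45 49
f 46 49 51
f 46 51 52
f 47 52 48
f 45 47 54
f 49 45 53
f 51 49 50
f 52 51 44



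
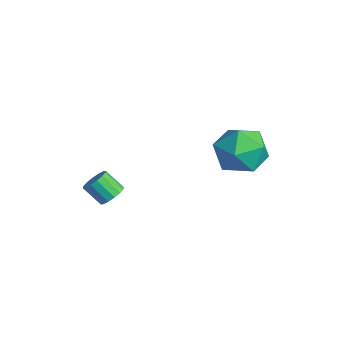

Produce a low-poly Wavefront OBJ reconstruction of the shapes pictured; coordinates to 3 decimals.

v 1.322 1.293 -0.041
v 2.073 2.261 0.069
v 2.687 0.359 -1.149
v 3.438 1.327 -1.039
v 3.196 0.623 -0.06
v 2.353 1.2 0.624
v 2.407 1.42 -1.704
v 1.564 1.997 -1.02
v 2.744 2.34 -0.96
v 3.231 1.847 0.057
v 1.529 0.773 -1.137
v 2.016 0.28 -0.12
v 0.108 -3.117 -3.393
v 0.509 -2.958 -2.976
v -0.067 -3.465 -2.23
v -0.468 -3.623 -2.647
v 0.301 -2.728 -2.979
v -0.275 -3.234 -2.233
v 0.042 -2.601 -3.094
v -0.534 -3.107 -2.348
v -0.2 -2.613 -3.288
v -0.776 -3.119 -2.542
v -0.359 -2.759 -3.511
v -0.935 -3.266 -2.765
v -0.393 -3.002 -3.702
v -0.969 -3.508 -2.956
v -0.293 -3.275 -3.81
v -0.869 -3.782 -3.064
v -0.085 -3.506 -3.807
v -0.661 -4.012 -3.061
v 0.174 -3.633 -3.692
v -0.402 -4.139 -2.946
v 0.416 -3.621 -3.498
v -0.16 -4.127 -2.752
v 0.575 -3.474 -3.275
v -0.001 -3.981 -2.529
v 0.609 -3.232 -3.084
v 0.033 -3.738 -2.338
f 1 12 6
f 1 6 2
f 1 2 8
f 1 8 11
f 1 11 12
f 2 6 10
f 6 12 5
f 12 11 3
f 11 8 7
f 8 2 9
f 4 10 5
f 4 5 3
f 4 3 7
f 4 7 9
f 4 9 10
f 5 10 6
f 3 5 12
f 7 3 11
f 9 7 8
f 10 9 2
f 14 13 17
f 14 17 15
f 15 17 18
f 15 18 16
f 17 13 19
f 17 19 18
f 18 19 20
f 18 20 16
f 19 13 21
f 19 21 20
f 20 21 22
f 20 22 16
f 21 13 23
f 21 23 22
f 22 23 24
f 22 24 16
f 23 13 25
f 23 25 24
f 24 25 26
f 24 26 16
f 25 13 27
f 25 27 26
f 26 27 28
f 26 28 16
f 27 13 29
f 27 29 28
f 28 29 30
f 28 30 16
f 29 13 31
f 29 31 30
f 30 31 32
f 30 32 16
f 31 13 33
f 31 33 32
f 32 33 34
f 32 34 16
f 33 13 35
f 33 35 34
f 34 35 36
f 34 36 16
f 35 13 37
f 35 37 36
f 36 37 38
f 36 38 16
f 37 13 14
f 37 14 38
f 38 14 15
f 38 15 16



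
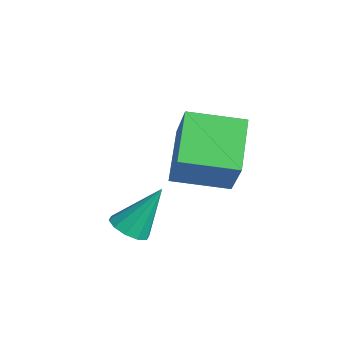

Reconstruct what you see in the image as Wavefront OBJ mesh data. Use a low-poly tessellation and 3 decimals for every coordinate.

v -3.806 -0.49 -3.079
v -5.276 0.361 -1.914
v -3.077 1.242 -3.423
v -4.547 2.092 -2.257
v -2.713 -0.652 -1.583
v -4.183 0.198 -0.417
v -1.984 1.079 -1.926
v -3.454 1.93 -0.761
v -2.319 -2.321 -3.783
v -1.787 -1.974 -4.054
v -2.181 -1.339 -2.257
v -2.145 -1.766 -4.155
v -2.57 -1.77 -4.115
v -2.898 -1.984 -3.947
v -3.006 -2.326 -3.718
v -2.851 -2.667 -3.513
v -2.493 -2.875 -3.411
v -2.068 -2.871 -3.452
v -1.74 -2.657 -3.619
v -1.632 -2.315 -3.849
f 2 4 1
f 5 2 1
f 1 4 3
f 3 5 1
f 2 8 4
f 6 2 5
f 6 8 2
f 4 8 3
f 7 5 3
f 3 8 7
f 7 6 5
f 8 6 7
f 10 9 12
f 10 12 11
f 12 9 13
f 12 13 11
f 13 9 14
f 13 14 11
f 14 9 15
f 14 15 11
f 15 9 16
f 15 16 11
f 16 9 17
f 16 17 11
f 17 9 18
f 17 18 11
f 18 9 19
f 18 19 11
f 19 9 20
f 19 20 11
f 20 9 10
f 20 10 11



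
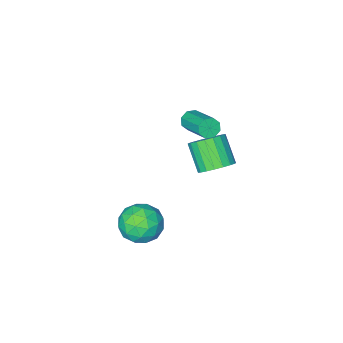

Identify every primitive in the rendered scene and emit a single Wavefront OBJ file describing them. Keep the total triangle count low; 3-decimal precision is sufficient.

v -3.121 -1.643 -1.001
v -2.587 -1.1 -0.368
v -2.826 -2.333 0.893
v -3.359 -2.877 0.261
v -2.997 -0.953 -0.302
v -3.236 -2.186 0.959
v -3.432 -0.943 -0.374
v -3.671 -2.176 0.887
v -3.805 -1.071 -0.571
v -4.043 -2.304 0.691
v -4.042 -1.313 -0.852
v -4.281 -2.546 0.409
v -4.097 -1.621 -1.163
v -4.336 -2.854 0.098
v -3.958 -1.933 -1.442
v -4.197 -3.166 -0.18
v -3.654 -2.187 -1.633
v -3.893 -3.42 -0.372
v -3.244 -2.334 -1.699
v -3.483 -3.567 -0.438
v -2.809 -2.344 -1.627
v -3.048 -3.577 -0.366
v -2.437 -2.216 -1.431
v -2.675 -3.449 -0.169
v -2.199 -1.974 -1.149
v -2.438 -3.207 0.112
v -2.144 -1.666 -0.838
v -2.383 -2.899 0.423
v -2.283 -1.354 -0.56
v -2.522 -2.587 0.702
v 1.734 -0.608 -2.307
v 2.383 -0.983 -3.283
v 0.597 -2.237 -2.437
v 1.246 -2.612 -3.413
v 1.764 -2.599 -2.298
v 2.467 -1.592 -2.217
v 0.513 -1.628 -3.503
v 1.216 -0.621 -3.422
v 1.628 -1.613 -4.022
v 2.402 -2.213 -3.277
v 0.578 -1.007 -2.443
v 1.352 -1.607 -1.698
v 2.159 -0.653 -2.783
v 0.821 -2.567 -2.937
v 1.126 -2.56 -2.281
v 1.508 -2.78 -2.855
v 2.208 -1.011 -2.157
v 2.589 -1.231 -2.73
v 2.226 -2.181 -2.152
v 0.391 -1.989 -2.99
v 0.772 -2.209 -3.563
v 1.472 -0.44 -2.865
v 1.854 -0.66 -3.439
v 0.754 -1.039 -3.568
v 2.096 -1.244 -3.791
v 1.427 -2.201 -3.868
v 0.997 -1.622 -3.921
v 1.41 -1.031 -3.873
v 2.551 -1.596 -3.353
v 1.882 -2.553 -3.43
v 2.187 -2.546 -2.775
v 2.6 -1.954 -2.727
v 2.107 -1.967 -3.788
v 1.098 -0.667 -2.29
v 0.429 -1.624 -2.367
v 0.38 -1.266 -2.993
v 0.793 -0.674 -2.945
v 1.553 -1.019 -1.852
v 0.884 -1.976 -1.929
v 1.57 -2.189 -1.847
v 1.983 -1.598 -1.799
v 0.873 -1.253 -1.932
v -2.139 -2.458 2.784
v -1.646 -2.668 3.075
v -1.408 -0.872 3.967
v -1.901 -0.662 3.676
v -1.542 -2.477 2.662
v -1.303 -0.681 3.555
v -1.787 -2.275 2.321
v -1.549 -0.478 3.213
v -2.239 -2.18 2.25
v -2 -0.383 3.143
v -2.632 -2.248 2.493
v -2.394 -0.452 3.385
v -2.737 -2.439 2.905
v -2.498 -0.643 3.798
v -2.491 -2.642 3.247
v -2.253 -0.845 4.139
v -2.04 -2.737 3.317
v -1.801 -0.94 4.21
f 2 1 5
f 2 5 3
f 3 5 6
f 3 6 4
f 5 1 7
f 5 7 6
f 6 7 8
f 6 8 4
f 7 1 9
f 7 9 8
f 8 9 10
f 8 10 4
f 9 1 11
f 9 11 10
f 10 11 12
f 10 12 4
f 11 1 13
f 11 13 12
f 12 13 14
f 12 14 4
f 13 1 15
f 13 15 14
f 14 15 16
f 14 16 4
f 15 1 17
f 15 17 16
f 16 17 18
f 16 18 4
f 17 1 19
f 17 19 18
f 18 19 20
f 18 20 4
f 19 1 21
f 19 21 20
f 20 21 22
f 20 22 4
f 21 1 23
f 21 23 22
f 22 23 24
f 22 24 4
f 23 1 25
f 23 25 24
f 24 25 26
f 24 26 4
f 25 1 27
f 25 27 26
f 26 27 28
f 26 28 4
f 27 1 29
f 27 29 28
f 28 29 30
f 28 30 4
f 29 1 2
f 29 2 30
f 30 2 3
f 30 3 4
f 31 68 47
f 68 42 71
f 47 71 36
f 68 71 47
f 31 47 43
f 47 36 48
f 43 48 32
f 47 48 43
f 31 43 52
f 43 32 53
f 52 53 38
f 43 53 52
f 31 52 64
f 52 38 67
f 64 67 41
f 52 67 64
f 31 64 68
f 64 41 72
f 68 72 42
f 64 72 68
f 32 48 59
f 48 36 62
f 59 62 40
f 48 62 59
f 36 71 49
f 71 42 70
f 49 70 35
f 71 70 49
f 42 72 69
f 72 41 65
f 69 65 33
f 72 65 69
f 41 67 66
f 67 38 54
f 66 54 37
f 67 54 66
f 38 53 58
f 53 32 55
f 58 55 39
f 53 55 58
f 34 60 46
f 60 40 61
f 46 61 35
f 60 61 46
f 34 46 44
f 46 35 45
f 44 45 33
f 46 45 44
f 34 44 51
f 44 33 50
f 51 50 37
f 44 50 51
f 34 51 56
f 51 37 57
f 56 57 39
f 51 57 56
f 34 56 60
f 56 39 63
f 60 63 40
f 56 63 60
f 35 61 49
f 61 40 62
f 49 62 36
f 61 62 49
f 33 45 69
f 45 35 70
f 69 70 42
f 45 70 69
f 37 50 66
f 50 33 65
f 66 65 41
f 50 65 66
f 39 57 58
f 57 37 54
f 58 54 38
f 57 54 58
f 40 63 59
f 63 39 55
f 59 55 32
f 63 55 59
f 74 73 77
f 74 77 75
f 75 77 78
f 75 78 76
f 77 73 79
f 77 79 78
f 78 79 80
f 78 80 76
f 79 73 81
f 79 81 80
f 80 81 82
f 80 82 76
f 81 73 83
f 81 83 82
f 82 83 84
f 82 84 76
f 83 73 85
f 83 85 84
f 84 85 86
f 84 86 76
f 85 73 87
f 85 87 86
f 86 87 88
f 86 88 76
f 87 73 89
f 87 89 88
f 88 89 90
f 88 90 76
f 89 73 74
f 89 74 90
f 90 74 75
f 90 75 76



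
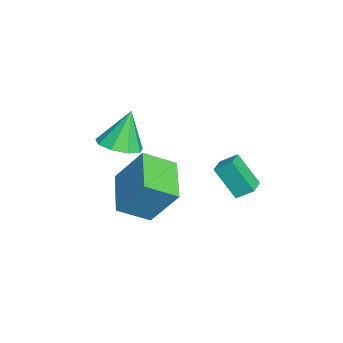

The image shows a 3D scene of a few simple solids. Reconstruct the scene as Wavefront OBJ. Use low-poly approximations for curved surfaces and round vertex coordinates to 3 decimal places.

v 0.314 3.913 0.344
v -0.186 2.987 1.742
v 0.393 4.655 0.864
v -0.107 3.729 2.262
v 1.307 3.671 0.538
v 0.807 2.745 1.936
v 1.386 4.413 1.058
v 0.886 3.487 2.456
v -1.334 -1.281 1.866
v -0.822 -2.115 2.249
v -1.866 -0.779 3.674
v -0.382 -1.548 2.221
v -0.387 -0.856 2.027
v -0.835 -0.364 1.758
v -1.517 -0.3 1.54
v -2.112 -0.696 1.474
v -2.344 -1.366 1.592
v -2.102 -1.996 1.839
v -1.501 -2.292 2.098
v 0.067 0.035 0.278
v 0.415 -1.351 1.122
v 0.46 1.217 2.055
v 0.809 -0.169 2.899
v 2.151 0.209 -0.299
v 2.5 -1.177 0.545
v 2.545 1.391 1.478
v 2.893 0.005 2.322
f 2 4 1
f 5 2 1
f 1 4 3
f 3 5 1
f 2 8 4
f 6 2 5
f 6 8 2
f 4 8 3
f 7 5 3
f 3 8 7
f 7 6 5
f 8 6 7
f 10 9 12
f 10 12 11
f 12 9 13
f 12 13 11
f 13 9 14
f 13 14 11
f 14 9 15
f 14 15 11
f 15 9 16
f 15 16 11
f 16 9 17
f 16 17 11
f 17 9 18
f 17 18 11
f 18 9 19
f 18 19 11
f 19 9 10
f 19 10 11
f 21 23 20
f 24 21 20
f 20 23 22
f 22 24 20
f 21 27 23
f 25 21 24
f 25 27 21
f 23 27 22
f 26 24 22
f 22 27 26
f 26 25 24
f 27 25 26



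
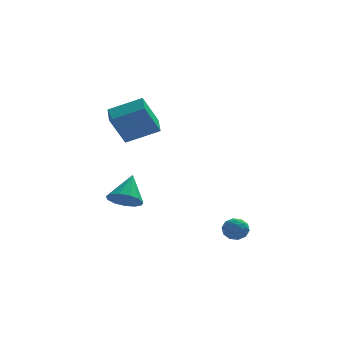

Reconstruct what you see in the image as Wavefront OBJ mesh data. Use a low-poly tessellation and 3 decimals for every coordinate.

v -2.875 2.05 0.469
v -3.598 1.689 1.975
v -2.9 3.181 0.728
v -3.623 2.82 2.234
v -1.317 1.92 1.186
v -2.04 1.559 2.692
v -1.342 3.051 1.445
v -2.065 2.69 2.951
v 1.573 -0.289 -3.486
v 1.864 -0.142 -4.039
v 1.716 -1.298 -3.681
v 2.007 -1.151 -4.234
v 2.291 -1.015 -3.675
v 2.203 -0.391 -3.555
v 1.377 -1.049 -4.165
v 1.289 -0.425 -4.045
v 1.742 -0.611 -4.458
v 2.307 -0.59 -4.156
v 1.273 -0.85 -3.564
v 1.838 -0.829 -3.262
v 1.706 -0.127 -3.746
v 1.874 -1.313 -3.974
v 2.041 -1.233 -3.646
v 2.212 -1.146 -3.971
v 1.905 -0.273 -3.461
v 2.076 -0.186 -3.786
v 2.327 -0.7 -3.572
v 1.504 -1.254 -3.934
v 1.675 -1.167 -4.259
v 1.368 -0.294 -3.749
v 1.539 -0.207 -4.074
v 1.253 -0.74 -4.148
v 1.806 -0.316 -4.317
v 1.889 -0.909 -4.431
v 1.519 -0.85 -4.391
v 1.467 -0.483 -4.32
v 2.138 -0.304 -4.139
v 2.221 -0.897 -4.253
v 2.389 -0.817 -3.925
v 2.337 -0.45 -3.854
v 2.066 -0.58 -4.385
v 1.359 -0.543 -3.467
v 1.442 -1.136 -3.581
v 1.243 -0.99 -3.866
v 1.191 -0.623 -3.795
v 1.691 -0.531 -3.289
v 1.774 -1.124 -3.403
v 2.113 -0.957 -3.4
v 2.061 -0.59 -3.329
v 1.514 -0.86 -3.335
v -2.912 2.531 -3.301
v -2.298 1.989 -3.007
v -2.488 3.629 -2.159
v -2.085 2.265 -3.352
v -2.135 2.625 -3.681
v -2.432 2.956 -3.888
v -2.881 3.151 -3.91
v -3.34 3.15 -3.738
v -3.663 2.952 -3.427
v -3.748 2.62 -3.076
v -3.567 2.26 -2.796
v -3.179 1.986 -2.677
v -2.706 1.885 -2.756
f 2 4 1
f 5 2 1
f 1 4 3
f 3 5 1
f 2 8 4
f 6 2 5
f 6 8 2
f 4 8 3
f 7 5 3
f 3 8 7
f 7 6 5
f 8 6 7
f 9 46 25
f 46 20 49
f 25 49 14
f 46 49 25
f 9 25 21
f 25 14 26
f 21 26 10
f 25 26 21
f 9 21 30
f 21 10 31
f 30 31 16
f 21 31 30
f 9 30 42
f 30 16 45
f 42 45 19
f 30 45 42
f 9 42 46
f 42 19 50
f 46 50 20
f 42 50 46
f 10 26 37
f 26 14 40
f 37 40 18
f 26 40 37
f 14 49 27
f 49 20 48
f 27 48 13
f 49 48 27
f 20 50 47
f 50 19 43
f 47 43 11
f 50 43 47
f 19 45 44
f 45 16 32
f 44 32 15
f 45 32 44
f 16 31 36
f 31 10 33
f 36 33 17
f 31 33 36
f 12 38 24
f 38 18 39
f 24 39 13
f 38 39 24
f 12 24 22
f 24 13 23
f 22 23 11
f 24 23 22
f 12 22 29
f 22 11 28
f 29 28 15
f 22 28 29
f 12 29 34
f 29 15 35
f 34 35 17
f 29 35 34
f 12 34 38
f 34 17 41
f 38 41 18
f 34 41 38
f 13 39 27
f 39 18 40
f 27 40 14
f 39 40 27
f 11 23 47
f 23 13 48
f 47 48 20
f 23 48 47
f 15 28 44
f 28 11 43
f 44 43 19
f 28 43 44
f 17 35 36
f 35 15 32
f 36 32 16
f 35 32 36
f 18 41 37
f 41 17 33
f 37 33 10
f 41 33 37
f 52 51 54
f 52 54 53
f 54 51 55
f 54 55 53
f 55 51 56
f 55 56 53
f 56 51 57
f 56 57 53
f 57 51 58
f 57 58 53
f 58 51 59
f 58 59 53
f 59 51 60
f 59 60 53
f 60 51 61
f 60 61 53
f 61 51 62
f 61 62 53
f 62 51 63
f 62 63 53
f 63 51 52
f 63 52 53



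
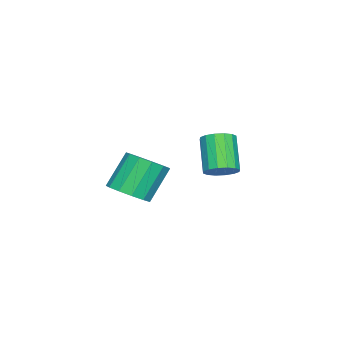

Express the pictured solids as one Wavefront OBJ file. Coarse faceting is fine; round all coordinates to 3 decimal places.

v 2.909 1.207 2.748
v 3.499 0.929 3.053
v 2.541 0.395 4.417
v 1.951 0.673 4.112
v 3.481 1.28 3.178
v 2.524 0.746 4.542
v 3.311 1.611 3.188
v 2.353 1.077 4.552
v 3.032 1.834 3.08
v 2.075 1.3 4.444
v 2.721 1.889 2.883
v 1.763 1.355 4.247
v 2.459 1.761 2.649
v 1.502 1.227 4.014
v 2.319 1.485 2.443
v 1.361 0.951 3.807
v 2.336 1.134 2.318
v 1.379 0.6 3.682
v 2.507 0.803 2.308
v 1.549 0.269 3.672
v 2.785 0.58 2.416
v 1.828 0.046 3.78
v 3.097 0.525 2.613
v 2.139 -0.009 3.977
v 3.358 0.653 2.846
v 2.401 0.119 4.211
v 0.51 -3.815 -0.347
v 1.317 -3.294 -0.035
v 0.378 -2.805 1.579
v -0.43 -3.325 1.267
v 0.996 -2.93 -0.332
v 0.057 -2.44 1.282
v 0.521 -2.846 -0.634
v -0.418 -2.357 0.98
v 0.042 -3.07 -0.845
v -0.897 -2.581 0.769
v -0.288 -3.531 -0.897
v -1.228 -3.042 0.716
v -0.365 -4.081 -0.775
v -1.304 -3.592 0.838
v -0.164 -4.547 -0.517
v -1.104 -4.058 1.096
v 0.25 -4.78 -0.205
v -0.689 -4.291 1.409
v 0.747 -4.707 0.062
v -0.192 -4.218 1.676
v 1.169 -4.35 0.199
v 0.23 -3.861 1.813
v 1.381 -3.823 0.163
v 0.442 -3.334 1.777
f 2 1 5
f 2 5 3
f 3 5 6
f 3 6 4
f 5 1 7
f 5 7 6
f 6 7 8
f 6 8 4
f 7 1 9
f 7 9 8
f 8 9 10
f 8 10 4
f 9 1 11
f 9 11 10
f 10 11 12
f 10 12 4
f 11 1 13
f 11 13 12
f 12 13 14
f 12 14 4
f 13 1 15
f 13 15 14
f 14 15 16
f 14 16 4
f 15 1 17
f 15 17 16
f 16 17 18
f 16 18 4
f 17 1 19
f 17 19 18
f 18 19 20
f 18 20 4
f 19 1 21
f 19 21 20
f 20 21 22
f 20 22 4
f 21 1 23
f 21 23 22
f 22 23 24
f 22 24 4
f 23 1 25
f 23 25 24
f 24 25 26
f 24 26 4
f 25 1 2
f 25 2 26
f 26 2 3
f 26 3 4
f 28 27 31
f 28 31 29
f 29 31 32
f 29 32 30
f 31 27 33
f 31 33 32
f 32 33 34
f 32 34 30
f 33 27 35
f 33 35 34
f 34 35 36
f 34 36 30
f 35 27 37
f 35 37 36
f 36 37 38
f 36 38 30
f 37 27 39
f 37 39 38
f 38 39 40
f 38 40 30
f 39 27 41
f 39 41 40
f 40 41 42
f 40 42 30
f 41 27 43
f 41 43 42
f 42 43 44
f 42 44 30
f 43 27 45
f 43 45 44
f 44 45 46
f 44 46 30
f 45 27 47
f 45 47 46
f 46 47 48
f 46 48 30
f 47 27 49
f 47 49 48
f 48 49 50
f 48 50 30
f 49 27 28
f 49 28 50
f 50 28 29
f 50 29 30



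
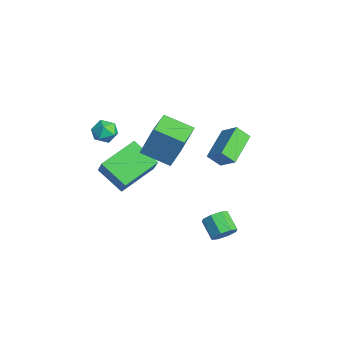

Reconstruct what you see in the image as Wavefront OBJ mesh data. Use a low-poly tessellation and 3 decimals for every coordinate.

v 0.027 3.512 1.535
v 0.86 3.92 2.282
v 0.295 4.114 0.907
v 1.127 4.522 1.654
v 1.233 2.278 0.866
v 2.065 2.686 1.613
v 1.5 2.88 0.238
v 2.333 3.288 0.985
v -1.508 -2.26 -0.965
v -0.663 -2.337 0.162
v -2.214 -0.373 -0.306
v -1.37 -0.45 0.82
v -0.27 -1.49 -1.84
v 0.574 -1.567 -0.714
v -0.977 0.397 -1.182
v -0.132 0.32 -0.055
v 3.898 2.176 -2.793
v 4.24 2.356 -2.234
v 3.284 2.225 -1.607
v 2.942 2.044 -2.167
v 4.025 2.764 -2.476
v 3.069 2.632 -1.85
v 3.735 2.827 -2.904
v 2.78 2.695 -2.278
v 3.541 2.508 -3.267
v 2.586 2.377 -2.641
v 3.556 1.995 -3.353
v 2.6 1.864 -2.726
v 3.771 1.588 -3.11
v 2.815 1.456 -2.484
v 4.06 1.525 -2.682
v 3.105 1.393 -2.056
v 4.254 1.843 -2.319
v 3.299 1.712 -1.693
v -0.087 -0.616 0.942
v 0.239 -0.043 2.713
v -1.338 0.362 0.856
v -1.011 0.936 2.627
v 0.891 0.584 0.373
v 1.218 1.158 2.144
v -0.359 1.563 0.287
v -0.033 2.136 2.058
v -3.018 -0.722 0.27
v -2.472 -1.087 0.624
v -3.748 -1.673 0.416
v -3.202 -2.038 0.77
v -3.526 -1.447 1.092
v -3.074 -0.859 1.001
v -3.146 -1.901 0.039
v -2.694 -1.313 -0.052
v -2.551 -1.816 0.482
v -2.786 -1.535 1.132
v -3.434 -1.225 -0.092
v -3.669 -0.944 0.558
f 2 4 1
f 5 2 1
f 1 4 3
f 3 5 1
f 2 8 4
f 6 2 5
f 6 8 2
f 4 8 3
f 7 5 3
f 3 8 7
f 7 6 5
f 8 6 7
f 10 12 9
f 13 10 9
f 9 12 11
f 11 13 9
f 10 16 12
f 14 10 13
f 14 16 10
f 12 16 11
f 15 13 11
f 11 16 15
f 15 14 13
f 16 14 15
f 18 17 21
f 18 21 19
f 19 21 22
f 19 22 20
f 21 17 23
f 21 23 22
f 22 23 24
f 22 24 20
f 23 17 25
f 23 25 24
f 24 25 26
f 24 26 20
f 25 17 27
f 25 27 26
f 26 27 28
f 26 28 20
f 27 17 29
f 27 29 28
f 28 29 30
f 28 30 20
f 29 17 31
f 29 31 30
f 30 31 32
f 30 32 20
f 31 17 33
f 31 33 32
f 32 33 34
f 32 34 20
f 33 17 18
f 33 18 34
f 34 18 19
f 34 19 20
f 36 38 35
f 39 36 35
f 35 38 37
f 37 39 35
f 36 42 38
f 40 36 39
f 40 42 36
f 38 42 37
f 41 39 37
f 37 42 41
f 41 40 39
f 42 40 41
f 43 54 48
f 43 48 44
f 43 44 50
f 43 50 53
f 43 53 54
f 44 48 52
f 48 54 47
f 54 53 45
f 53 50 49
f 50 44 51
f 46 52 47
f 46 47 45
f 46 45 49
f 46 49 51
f 46 51 52
f 47 52 48
f 45 47 54
f 49 45 53
f 51 49 50
f 52 51 44



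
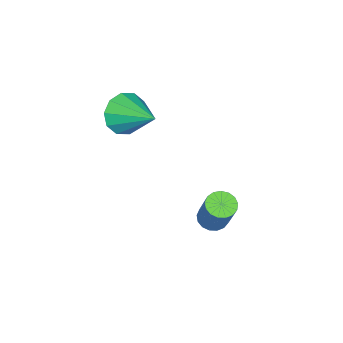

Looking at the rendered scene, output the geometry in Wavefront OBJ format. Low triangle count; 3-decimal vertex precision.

v 3.153 -4.067 0.699
v 3.517 -4.568 1.534
v 3.647 -2.273 1.561
v 4.001 -4.501 1.116
v 4.16 -4.268 0.539
v 3.935 -3.958 0.023
v 3.411 -3.689 -0.235
v 2.788 -3.565 -0.136
v 2.305 -3.633 0.283
v 2.145 -3.866 0.86
v 2.37 -4.176 1.376
v 2.895 -4.444 1.634
v 2.37 -0.363 -4.728
v 2.928 -0.732 -4.759
v 3.548 0.053 -3.004
v 2.99 0.423 -2.972
v 3.008 -0.46 -4.909
v 3.627 0.325 -3.154
v 2.942 -0.166 -5.017
v 3.561 0.62 -3.262
v 2.744 0.084 -5.059
v 3.363 0.869 -3.304
v 2.461 0.231 -5.025
v 3.081 1.016 -3.27
v 2.158 0.242 -4.923
v 2.777 1.027 -3.168
v 1.903 0.114 -4.776
v 2.522 0.9 -3.021
v 1.755 -0.122 -4.618
v 2.374 0.663 -2.863
v 1.748 -0.414 -4.485
v 2.367 0.371 -2.73
v 1.884 -0.694 -4.408
v 2.503 0.091 -2.653
v 2.131 -0.898 -4.404
v 2.75 -0.113 -2.648
v 2.433 -0.98 -4.474
v 3.052 -0.194 -2.719
v 2.721 -0.92 -4.602
v 3.34 -0.134 -2.847
f 2 1 4
f 2 4 3
f 4 1 5
f 4 5 3
f 5 1 6
f 5 6 3
f 6 1 7
f 6 7 3
f 7 1 8
f 7 8 3
f 8 1 9
f 8 9 3
f 9 1 10
f 9 10 3
f 10 1 11
f 10 11 3
f 11 1 12
f 11 12 3
f 12 1 2
f 12 2 3
f 14 13 17
f 14 17 15
f 15 17 18
f 15 18 16
f 17 13 19
f 17 19 18
f 18 19 20
f 18 20 16
f 19 13 21
f 19 21 20
f 20 21 22
f 20 22 16
f 21 13 23
f 21 23 22
f 22 23 24
f 22 24 16
f 23 13 25
f 23 25 24
f 24 25 26
f 24 26 16
f 25 13 27
f 25 27 26
f 26 27 28
f 26 28 16
f 27 13 29
f 27 29 28
f 28 29 30
f 28 30 16
f 29 13 31
f 29 31 30
f 30 31 32
f 30 32 16
f 31 13 33
f 31 33 32
f 32 33 34
f 32 34 16
f 33 13 35
f 33 35 34
f 34 35 36
f 34 36 16
f 35 13 37
f 35 37 36
f 36 37 38
f 36 38 16
f 37 13 39
f 37 39 38
f 38 39 40
f 38 40 16
f 39 13 14
f 39 14 40
f 40 14 15
f 40 15 16



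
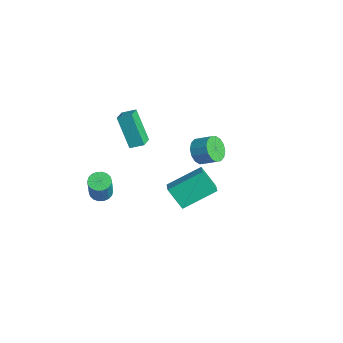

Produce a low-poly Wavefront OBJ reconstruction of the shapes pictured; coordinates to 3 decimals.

v 3.138 -2.194 2.592
v 3.315 -0.333 3.549
v 2.344 -1.915 2.196
v 2.521 -0.054 3.153
v 3.879 -1.686 1.467
v 4.056 0.175 2.424
v 3.085 -1.407 1.071
v 3.262 0.454 2.028
v -4.23 2.835 -2.509
v -3.546 2.556 -2.987
v -2.846 3.245 -2.389
v -3.53 3.525 -1.911
v -3.708 2.916 -3.213
v -3.008 3.606 -2.615
v -4.01 3.255 -3.25
v -3.31 3.945 -2.652
v -4.371 3.482 -3.089
v -3.671 4.171 -2.491
v -4.694 3.535 -2.773
v -3.994 4.224 -2.175
v -4.893 3.401 -2.385
v -4.193 4.09 -1.787
v -4.914 3.115 -2.031
v -4.214 3.804 -1.433
v -4.752 2.754 -1.805
v -4.052 3.444 -1.207
v -4.45 2.415 -1.768
v -3.75 3.105 -1.17
v -4.089 2.189 -1.929
v -3.389 2.878 -1.331
v -3.766 2.136 -2.245
v -3.066 2.825 -1.647
v -3.567 2.27 -2.633
v -2.867 2.959 -2.035
v -2.383 -2.791 4.096
v -2.011 -2.102 4.428
v -3.105 -2.23 3.743
v -2.733 -1.542 4.075
v -1.307 -2.518 2.325
v -0.935 -1.83 2.657
v -2.029 -1.958 1.972
v -1.657 -1.269 2.304
v -2.594 -3.736 -2.235
v -1.981 -3.81 -2.469
v -1.413 -4.077 -0.9
v -2.026 -4.004 -0.665
v -1.996 -3.522 -2.414
v -1.428 -3.789 -0.845
v -2.13 -3.276 -2.324
v -1.561 -3.543 -0.755
v -2.355 -3.122 -2.216
v -1.787 -3.389 -0.647
v -2.627 -3.089 -2.112
v -2.059 -3.356 -0.543
v -2.893 -3.184 -2.032
v -2.325 -3.451 -0.463
v -3.1 -3.389 -1.992
v -2.532 -3.656 -0.423
v -3.207 -3.663 -2
v -2.639 -3.93 -0.431
v -3.192 -3.951 -2.055
v -2.624 -4.218 -0.486
v -3.059 -4.197 -2.145
v -2.49 -4.464 -0.576
v -2.833 -4.351 -2.253
v -2.265 -4.618 -0.684
v -2.561 -4.384 -2.357
v -1.993 -4.651 -0.788
v -2.295 -4.289 -2.437
v -1.727 -4.556 -0.868
v -2.088 -4.084 -2.477
v -1.52 -4.351 -0.908
f 2 4 1
f 5 2 1
f 1 4 3
f 3 5 1
f 2 8 4
f 6 2 5
f 6 8 2
f 4 8 3
f 7 5 3
f 3 8 7
f 7 6 5
f 8 6 7
f 10 9 13
f 10 13 11
f 11 13 14
f 11 14 12
f 13 9 15
f 13 15 14
f 14 15 16
f 14 16 12
f 15 9 17
f 15 17 16
f 16 17 18
f 16 18 12
f 17 9 19
f 17 19 18
f 18 19 20
f 18 20 12
f 19 9 21
f 19 21 20
f 20 21 22
f 20 22 12
f 21 9 23
f 21 23 22
f 22 23 24
f 22 24 12
f 23 9 25
f 23 25 24
f 24 25 26
f 24 26 12
f 25 9 27
f 25 27 26
f 26 27 28
f 26 28 12
f 27 9 29
f 27 29 28
f 28 29 30
f 28 30 12
f 29 9 31
f 29 31 30
f 30 31 32
f 30 32 12
f 31 9 33
f 31 33 32
f 32 33 34
f 32 34 12
f 33 9 10
f 33 10 34
f 34 10 11
f 34 11 12
f 36 38 35
f 39 36 35
f 35 38 37
f 37 39 35
f 36 42 38
f 40 36 39
f 40 42 36
f 38 42 37
f 41 39 37
f 37 42 41
f 41 40 39
f 42 40 41
f 44 43 47
f 44 47 45
f 45 47 48
f 45 48 46
f 47 43 49
f 47 49 48
f 48 49 50
f 48 50 46
f 49 43 51
f 49 51 50
f 50 51 52
f 50 52 46
f 51 43 53
f 51 53 52
f 52 53 54
f 52 54 46
f 53 43 55
f 53 55 54
f 54 55 56
f 54 56 46
f 55 43 57
f 55 57 56
f 56 57 58
f 56 58 46
f 57 43 59
f 57 59 58
f 58 59 60
f 58 60 46
f 59 43 61
f 59 61 60
f 60 61 62
f 60 62 46
f 61 43 63
f 61 63 62
f 62 63 64
f 62 64 46
f 63 43 65
f 63 65 64
f 64 65 66
f 64 66 46
f 65 43 67
f 65 67 66
f 66 67 68
f 66 68 46
f 67 43 69
f 67 69 68
f 68 69 70
f 68 70 46
f 69 43 71
f 69 71 70
f 70 71 72
f 70 72 46
f 71 43 44
f 71 44 72
f 72 44 45
f 72 45 46



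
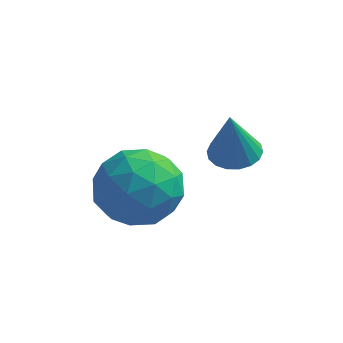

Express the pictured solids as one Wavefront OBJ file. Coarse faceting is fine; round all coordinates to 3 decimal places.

v -0.282 2.938 1.912
v 0.252 2.46 1.842
v -0.358 2.622 3.488
v 0.409 2.733 1.904
v 0.428 3.046 1.968
v 0.307 3.338 2.02
v 0.069 3.551 2.051
v -0.238 3.642 2.055
v -0.554 3.594 2.03
v -0.816 3.416 1.981
v -0.972 3.143 1.919
v -0.991 2.83 1.855
v -0.87 2.538 1.803
v -0.632 2.325 1.772
v -0.325 2.234 1.768
v -0.009 2.282 1.793
v -2.228 1.183 0.93
v -1.198 1.156 1.602
v -3.162 0.104 2.318
v -2.132 0.077 2.99
v -2.748 1.133 2.851
v -2.17 1.799 1.994
v -2.19 -0.539 1.926
v -1.612 0.127 1.069
v -1.174 0.091 2.218
v -1.519 1.124 2.789
v -2.841 0.136 1.131
v -3.186 1.169 1.702
v -1.631 1.264 1.145
v -2.729 -0.004 2.775
v -3.091 0.617 2.694
v -2.486 0.6 3.089
v -2.202 1.643 1.374
v -1.597 1.626 1.77
v -2.508 1.613 2.503
v -2.763 -0.366 2.15
v -2.158 -0.383 2.546
v -1.874 0.66 0.831
v -1.269 0.643 1.226
v -1.852 -0.353 1.417
v -1.011 0.622 1.901
v -1.561 -0.012 2.717
v -1.595 -0.374 2.092
v -1.255 0.018 1.588
v -1.214 1.229 2.237
v -1.764 0.595 3.053
v -2.125 1.216 2.971
v -1.786 1.608 2.467
v -1.2 0.604 2.599
v -2.596 0.665 0.867
v -3.146 0.031 1.683
v -2.574 -0.348 1.453
v -2.235 0.044 0.949
v -2.799 1.272 1.203
v -3.349 0.638 2.019
v -3.105 1.242 2.332
v -2.765 1.634 1.828
v -3.16 0.656 1.321
f 2 1 4
f 2 4 3
f 4 1 5
f 4 5 3
f 5 1 6
f 5 6 3
f 6 1 7
f 6 7 3
f 7 1 8
f 7 8 3
f 8 1 9
f 8 9 3
f 9 1 10
f 9 10 3
f 10 1 11
f 10 11 3
f 11 1 12
f 11 12 3
f 12 1 13
f 12 13 3
f 13 1 14
f 13 14 3
f 14 1 15
f 14 15 3
f 15 1 16
f 15 16 3
f 16 1 2
f 16 2 3
f 17 54 33
f 54 28 57
f 33 57 22
f 54 57 33
f 17 33 29
f 33 22 34
f 29 34 18
f 33 34 29
f 17 29 38
f 29 18 39
f 38 39 24
f 29 39 38
f 17 38 50
f 38 24 53
f 50 53 27
f 38 53 50
f 17 50 54
f 50 27 58
f 54 58 28
f 50 58 54
f 18 34 45
f 34 22 48
f 45 48 26
f 34 48 45
f 22 57 35
f 57 28 56
f 35 56 21
f 57 56 35
f 28 58 55
f 58 27 51
f 55 51 19
f 58 51 55
f 27 53 52
f 53 24 40
f 52 40 23
f 53 40 52
f 24 39 44
f 39 18 41
f 44 41 25
f 39 41 44
f 20 46 32
f 46 26 47
f 32 47 21
f 46 47 32
f 20 32 30
f 32 21 31
f 30 31 19
f 32 31 30
f 20 30 37
f 30 19 36
f 37 36 23
f 30 36 37
f 20 37 42
f 37 23 43
f 42 43 25
f 37 43 42
f 20 42 46
f 42 25 49
f 46 49 26
f 42 49 46
f 21 47 35
f 47 26 48
f 35 48 22
f 47 48 35
f 19 31 55
f 31 21 56
f 55 56 28
f 31 56 55
f 23 36 52
f 36 19 51
f 52 51 27
f 36 51 52
f 25 43 44
f 43 23 40
f 44 40 24
f 43 40 44
f 26 49 45
f 49 25 41
f 45 41 18
f 49 41 45



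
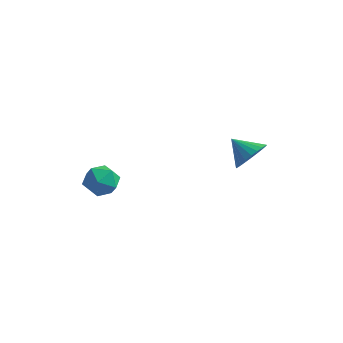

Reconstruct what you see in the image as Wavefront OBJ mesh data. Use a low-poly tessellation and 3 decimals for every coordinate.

v -3.469 -3.861 4.252
v -3.141 -4.213 3.55
v -4.679 -3.707 3.61
v -4.351 -4.059 2.908
v -4.48 -4.535 3.603
v -3.733 -4.63 3.999
v -4.087 -3.29 3.161
v -3.34 -3.385 3.557
v -3.523 -3.861 2.875
v -3.766 -4.63 3.148
v -4.054 -3.29 4.012
v -4.297 -4.059 4.285
v 0.493 1.365 2.726
v 1.006 1.65 3.381
v -0.513 1.595 3.414
v 0.953 1.941 3.206
v 0.83 2.144 2.958
v 0.656 2.228 2.675
v 0.457 2.181 2.399
v 0.263 2.01 2.173
v 0.104 1.74 2.032
v 0.005 1.414 1.996
v -0.021 1.08 2.071
v 0.032 0.789 2.246
v 0.155 0.586 2.494
v 0.33 0.501 2.777
v 0.529 0.548 3.053
v 0.723 0.72 3.279
v 0.882 0.989 3.421
v 0.981 1.316 3.457
f 1 12 6
f 1 6 2
f 1 2 8
f 1 8 11
f 1 11 12
f 2 6 10
f 6 12 5
f 12 11 3
f 11 8 7
f 8 2 9
f 4 10 5
f 4 5 3
f 4 3 7
f 4 7 9
f 4 9 10
f 5 10 6
f 3 5 12
f 7 3 11
f 9 7 8
f 10 9 2
f 14 13 16
f 14 16 15
f 16 13 17
f 16 17 15
f 17 13 18
f 17 18 15
f 18 13 19
f 18 19 15
f 19 13 20
f 19 20 15
f 20 13 21
f 20 21 15
f 21 13 22
f 21 22 15
f 22 13 23
f 22 23 15
f 23 13 24
f 23 24 15
f 24 13 25
f 24 25 15
f 25 13 26
f 25 26 15
f 26 13 27
f 26 27 15
f 27 13 28
f 27 28 15
f 28 13 29
f 28 29 15
f 29 13 30
f 29 30 15
f 30 13 14
f 30 14 15

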